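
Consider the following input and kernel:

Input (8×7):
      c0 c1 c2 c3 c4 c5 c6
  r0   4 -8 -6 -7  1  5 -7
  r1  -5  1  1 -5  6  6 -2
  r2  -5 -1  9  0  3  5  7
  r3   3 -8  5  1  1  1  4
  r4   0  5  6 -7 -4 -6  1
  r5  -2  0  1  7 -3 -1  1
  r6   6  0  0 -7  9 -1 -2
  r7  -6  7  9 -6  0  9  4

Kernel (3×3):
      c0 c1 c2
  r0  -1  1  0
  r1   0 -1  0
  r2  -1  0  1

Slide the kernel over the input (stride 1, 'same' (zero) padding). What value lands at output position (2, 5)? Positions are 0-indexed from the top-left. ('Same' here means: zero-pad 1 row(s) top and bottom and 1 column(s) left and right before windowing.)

-2

The receptive field on the zero-padded input at this output position is [6 6 -2 / 3 5 7 / 1 1 4]. Elementwise product with the kernel and sum: 6·-1 + 6·1 + 5·-1 + 1·-1 + 4·1.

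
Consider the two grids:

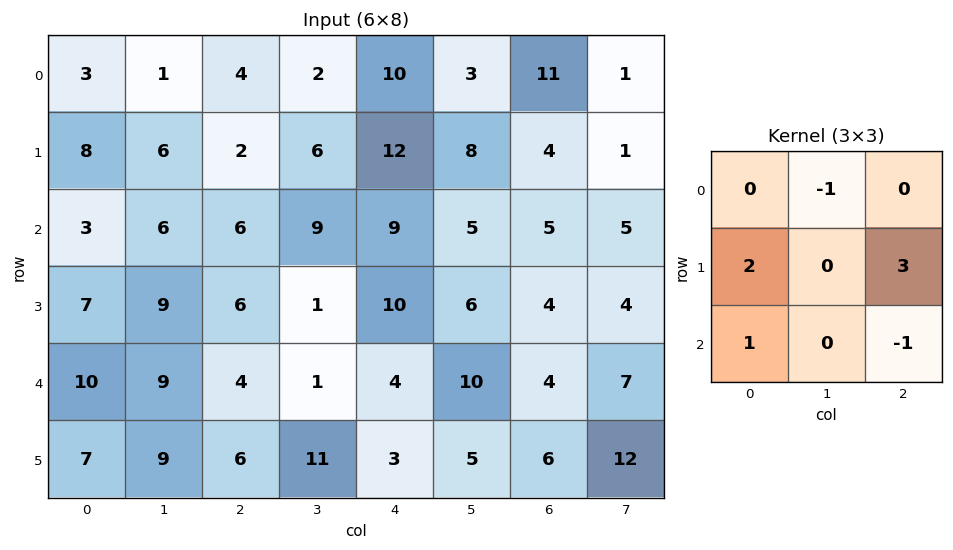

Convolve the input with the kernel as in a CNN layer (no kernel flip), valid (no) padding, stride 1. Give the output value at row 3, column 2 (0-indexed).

22

The receptive field on the input at this output position is [6 1 10 / 4 1 4 / 6 11 3]. Elementwise product with the kernel and sum: 1·-1 + 4·2 + 4·3 + 6·1 + 3·-1.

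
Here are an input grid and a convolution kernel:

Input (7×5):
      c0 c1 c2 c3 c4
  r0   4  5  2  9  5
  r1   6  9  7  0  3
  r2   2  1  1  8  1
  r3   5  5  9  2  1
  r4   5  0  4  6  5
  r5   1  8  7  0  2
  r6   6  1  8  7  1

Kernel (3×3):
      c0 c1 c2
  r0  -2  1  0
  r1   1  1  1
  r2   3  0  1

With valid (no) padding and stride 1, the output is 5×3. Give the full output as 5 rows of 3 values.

26 19 19
25 16 24
35 21 35
14 33 22
32 29 32

Output[0,0]: The receptive field on the input at this output position is [4 5 2 / 6 9 7 / 2 1 1]. Elementwise product with the kernel and sum: 4·-2 + 5·1 + 6·1 + 9·1 + 7·1 + 2·3 + 1·1.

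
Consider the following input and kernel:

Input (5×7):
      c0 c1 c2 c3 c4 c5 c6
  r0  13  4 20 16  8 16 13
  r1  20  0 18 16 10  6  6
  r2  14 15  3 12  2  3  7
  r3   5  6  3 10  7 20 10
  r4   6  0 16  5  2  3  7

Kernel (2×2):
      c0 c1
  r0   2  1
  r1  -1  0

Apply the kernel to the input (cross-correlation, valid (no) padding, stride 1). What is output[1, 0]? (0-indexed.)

The receptive field on the input at this output position is [20 0 / 14 15]. Elementwise product with the kernel and sum: 20·2 + 0·1 + 14·-1.

26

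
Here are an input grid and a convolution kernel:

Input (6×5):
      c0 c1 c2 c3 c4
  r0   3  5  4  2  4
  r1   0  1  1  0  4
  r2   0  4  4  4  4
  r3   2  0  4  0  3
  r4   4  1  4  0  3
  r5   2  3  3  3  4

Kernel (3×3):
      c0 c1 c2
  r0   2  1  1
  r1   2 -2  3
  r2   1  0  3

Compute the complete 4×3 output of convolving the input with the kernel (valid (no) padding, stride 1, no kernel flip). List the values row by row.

Output[0,0]: The receptive field on the input at this output position is [3 5 4 / 0 1 1 / 0 4 4]. Elementwise product with the kernel and sum: 3·2 + 5·1 + 4·1 + 0·2 + 1·-2 + 1·3 + 0·1 + 4·3.
Output[0,1]: The receptive field on the input at this output position is [5 4 2 / 1 1 0 / 4 4 4]. Elementwise product with the kernel and sum: 5·2 + 4·1 + 2·1 + 1·2 + 1·-2 + 0·3 + 4·1 + 4·3.

28 32 44
20 15 31
40 9 46
37 10 43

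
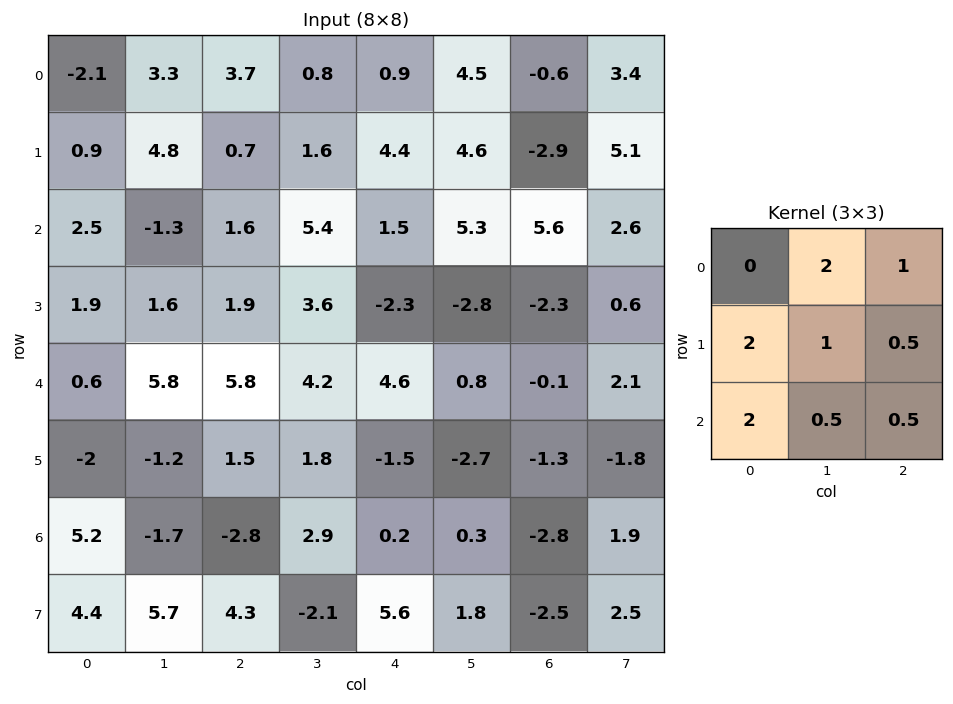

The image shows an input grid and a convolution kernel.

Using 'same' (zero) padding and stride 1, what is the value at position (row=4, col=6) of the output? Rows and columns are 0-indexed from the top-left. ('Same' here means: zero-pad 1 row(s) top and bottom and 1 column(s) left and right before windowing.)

-8.4

The receptive field on the zero-padded input at this output position is [-2.8 -2.3 0.6 / 0.8 -0.1 2.1 / -2.7 -1.3 -1.8]. Elementwise product with the kernel and sum: -2.3·2 + 0.6·1 + 0.8·2 + -0.1·1 + 2.1·0.5 + -2.7·2 + -1.3·0.5 + -1.8·0.5.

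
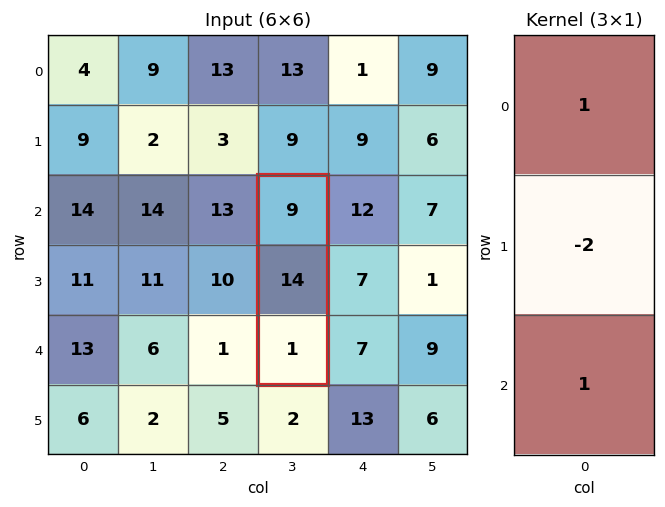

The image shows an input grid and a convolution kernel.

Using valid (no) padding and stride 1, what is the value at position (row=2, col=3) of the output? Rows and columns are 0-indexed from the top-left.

-18

The receptive field on the input at this output position is [9 / 14 / 1]. Elementwise product with the kernel and sum: 9·1 + 14·-2 + 1·1.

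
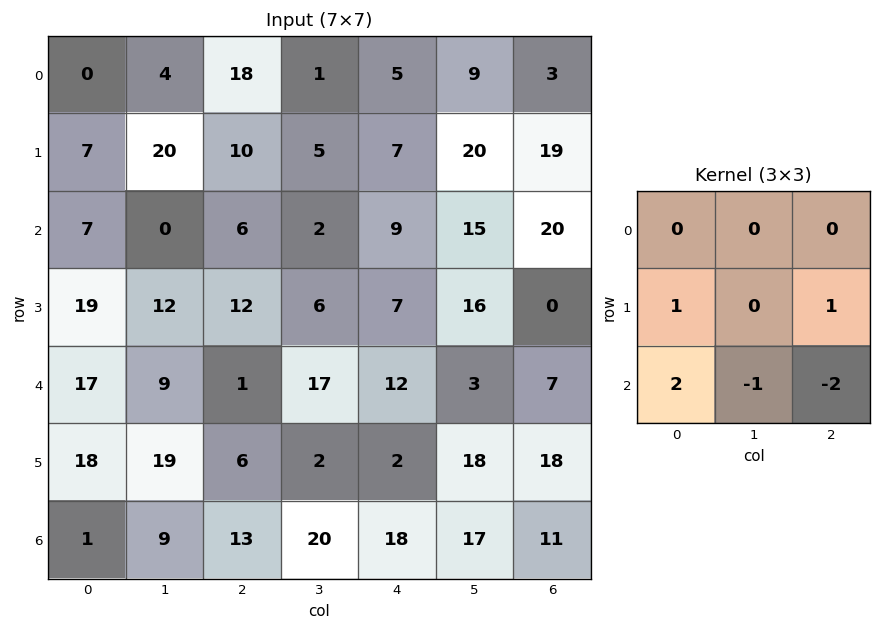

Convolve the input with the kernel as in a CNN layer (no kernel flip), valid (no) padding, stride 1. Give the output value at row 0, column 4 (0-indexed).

-11

The receptive field on the input at this output position is [5 9 3 / 7 20 19 / 9 15 20]. Elementwise product with the kernel and sum: 7·1 + 19·1 + 9·2 + 15·-1 + 20·-2.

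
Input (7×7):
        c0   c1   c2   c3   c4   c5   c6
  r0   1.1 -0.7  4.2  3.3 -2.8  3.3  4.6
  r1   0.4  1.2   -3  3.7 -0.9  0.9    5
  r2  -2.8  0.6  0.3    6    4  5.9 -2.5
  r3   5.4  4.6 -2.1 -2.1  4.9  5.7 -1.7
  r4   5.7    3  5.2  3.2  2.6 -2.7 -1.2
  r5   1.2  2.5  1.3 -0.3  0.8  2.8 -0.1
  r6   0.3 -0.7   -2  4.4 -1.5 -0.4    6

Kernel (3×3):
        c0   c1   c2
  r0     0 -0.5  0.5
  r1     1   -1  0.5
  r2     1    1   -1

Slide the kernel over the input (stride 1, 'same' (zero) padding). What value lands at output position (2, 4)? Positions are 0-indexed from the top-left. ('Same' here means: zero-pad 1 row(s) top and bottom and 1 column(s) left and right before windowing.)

The receptive field on the zero-padded input at this output position is [3.7 -0.9 0.9 / 6 4 5.9 / -2.1 4.9 5.7]. Elementwise product with the kernel and sum: -0.9·-0.5 + 0.9·0.5 + 6·1 + 4·-1 + 5.9·0.5 + -2.1·1 + 4.9·1 + 5.7·-1.

2.95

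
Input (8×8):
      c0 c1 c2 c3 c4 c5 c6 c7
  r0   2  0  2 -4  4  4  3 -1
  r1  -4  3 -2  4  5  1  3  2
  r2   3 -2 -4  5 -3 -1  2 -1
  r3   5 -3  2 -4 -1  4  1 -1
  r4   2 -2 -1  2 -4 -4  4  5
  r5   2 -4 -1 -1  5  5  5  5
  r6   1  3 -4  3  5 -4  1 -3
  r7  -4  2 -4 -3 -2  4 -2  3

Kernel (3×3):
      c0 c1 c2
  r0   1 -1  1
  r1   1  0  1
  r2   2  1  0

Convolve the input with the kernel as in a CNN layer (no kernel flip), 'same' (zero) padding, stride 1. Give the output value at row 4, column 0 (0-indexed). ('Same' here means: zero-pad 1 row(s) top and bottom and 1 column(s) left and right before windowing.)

The receptive field on the zero-padded input at this output position is [0 5 -3 / 0 2 -2 / 0 2 -4]. Elementwise product with the kernel and sum: 0·1 + 5·-1 + -3·1 + 0·1 + -2·1 + 0·2 + 2·1.

-8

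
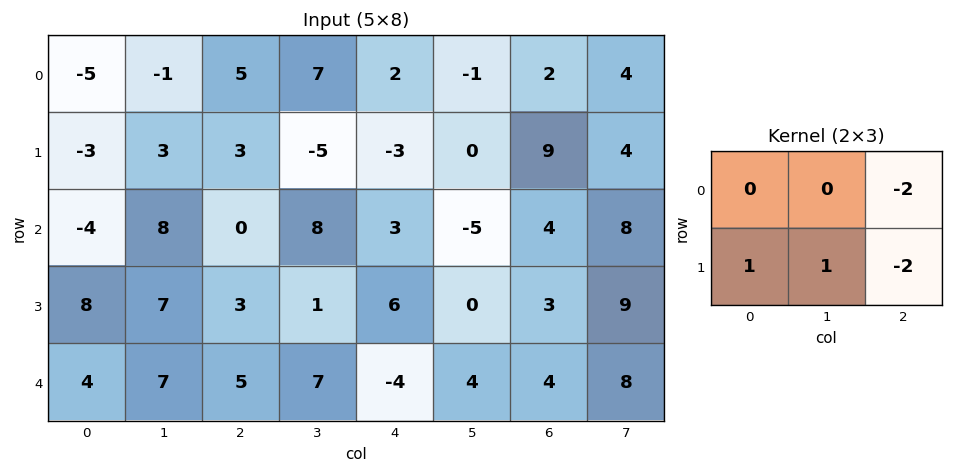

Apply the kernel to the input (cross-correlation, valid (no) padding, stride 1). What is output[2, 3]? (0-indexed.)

The receptive field on the input at this output position is [8 3 -5 / 1 6 0]. Elementwise product with the kernel and sum: -5·-2 + 1·1 + 6·1 + 0·-2.

17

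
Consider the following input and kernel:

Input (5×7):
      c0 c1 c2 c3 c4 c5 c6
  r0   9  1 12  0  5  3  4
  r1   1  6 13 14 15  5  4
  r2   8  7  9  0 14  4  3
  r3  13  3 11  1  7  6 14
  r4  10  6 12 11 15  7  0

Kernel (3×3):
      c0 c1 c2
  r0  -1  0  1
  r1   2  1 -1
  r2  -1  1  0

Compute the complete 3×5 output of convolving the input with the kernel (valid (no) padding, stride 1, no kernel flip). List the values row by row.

-3 12 9 55 20
16 39 -4 7 17
15 15 20 11 -13

Output[0,0]: The receptive field on the input at this output position is [9 1 12 / 1 6 13 / 8 7 9]. Elementwise product with the kernel and sum: 9·-1 + 12·1 + 1·2 + 6·1 + 13·-1 + 8·-1 + 7·1.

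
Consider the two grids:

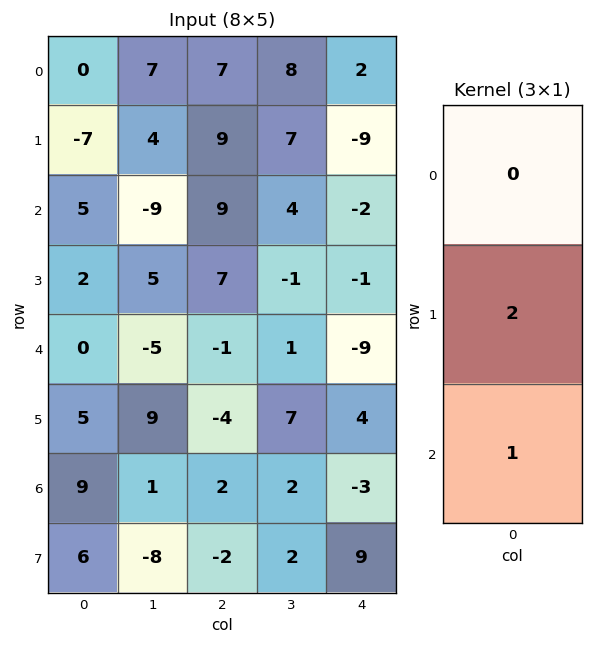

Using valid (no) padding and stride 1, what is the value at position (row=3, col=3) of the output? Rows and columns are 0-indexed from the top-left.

The receptive field on the input at this output position is [-1 / 1 / 7]. Elementwise product with the kernel and sum: 1·2 + 7·1.

9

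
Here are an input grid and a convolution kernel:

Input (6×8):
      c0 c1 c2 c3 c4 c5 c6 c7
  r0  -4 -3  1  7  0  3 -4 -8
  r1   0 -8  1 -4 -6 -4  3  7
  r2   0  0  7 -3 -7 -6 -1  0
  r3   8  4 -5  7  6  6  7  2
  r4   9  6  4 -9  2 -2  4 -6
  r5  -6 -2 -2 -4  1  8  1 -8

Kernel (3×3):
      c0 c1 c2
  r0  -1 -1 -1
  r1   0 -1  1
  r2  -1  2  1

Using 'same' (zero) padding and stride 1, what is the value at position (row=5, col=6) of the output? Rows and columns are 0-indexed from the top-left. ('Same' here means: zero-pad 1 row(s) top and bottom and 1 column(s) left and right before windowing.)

The receptive field on the zero-padded input at this output position is [-2 4 -6 / 8 1 -8 / 0 0 0]. Elementwise product with the kernel and sum: -2·-1 + 4·-1 + -6·-1 + 1·-1 + -8·1 + 0·-1 + 0·2 + 0·1.

-5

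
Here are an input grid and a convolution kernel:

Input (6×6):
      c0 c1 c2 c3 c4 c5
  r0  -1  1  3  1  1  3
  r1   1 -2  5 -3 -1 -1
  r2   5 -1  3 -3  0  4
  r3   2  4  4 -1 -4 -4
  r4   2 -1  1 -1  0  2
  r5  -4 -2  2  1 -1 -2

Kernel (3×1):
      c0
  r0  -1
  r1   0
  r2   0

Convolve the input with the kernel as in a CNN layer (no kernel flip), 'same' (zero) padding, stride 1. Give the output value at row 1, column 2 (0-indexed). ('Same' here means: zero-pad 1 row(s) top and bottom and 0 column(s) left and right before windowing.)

The receptive field on the zero-padded input at this output position is [3 / 5 / 3]. Elementwise product with the kernel and sum: 3·-1.

-3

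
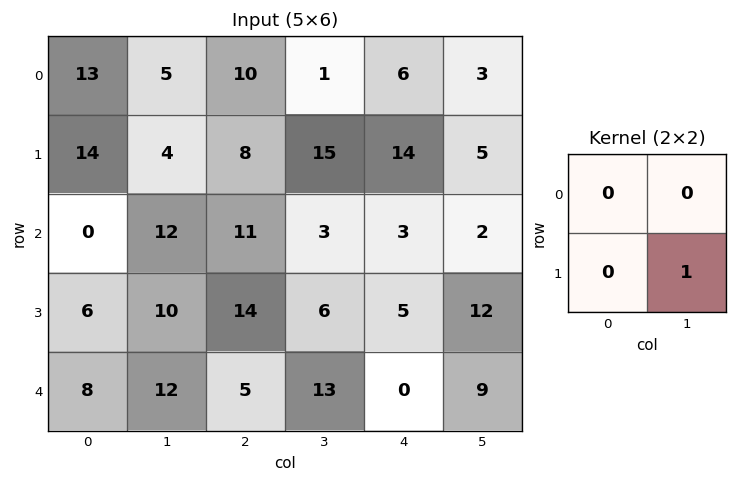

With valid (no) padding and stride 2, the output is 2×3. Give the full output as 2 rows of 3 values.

Output[0,0]: The receptive field on the input at this output position is [13 5 / 14 4]. Elementwise product with the kernel and sum: 4·1.

4 15 5
10 6 12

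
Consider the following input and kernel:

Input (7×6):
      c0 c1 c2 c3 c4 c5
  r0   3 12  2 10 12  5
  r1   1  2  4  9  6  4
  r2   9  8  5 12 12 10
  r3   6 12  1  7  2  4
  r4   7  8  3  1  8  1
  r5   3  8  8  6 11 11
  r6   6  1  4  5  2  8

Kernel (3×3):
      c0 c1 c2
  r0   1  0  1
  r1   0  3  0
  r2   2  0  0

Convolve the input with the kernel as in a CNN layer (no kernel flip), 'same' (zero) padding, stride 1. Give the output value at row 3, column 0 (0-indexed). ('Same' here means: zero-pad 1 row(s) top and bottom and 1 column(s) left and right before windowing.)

26

The receptive field on the zero-padded input at this output position is [0 9 8 / 0 6 12 / 0 7 8]. Elementwise product with the kernel and sum: 0·1 + 8·1 + 6·3 + 0·2.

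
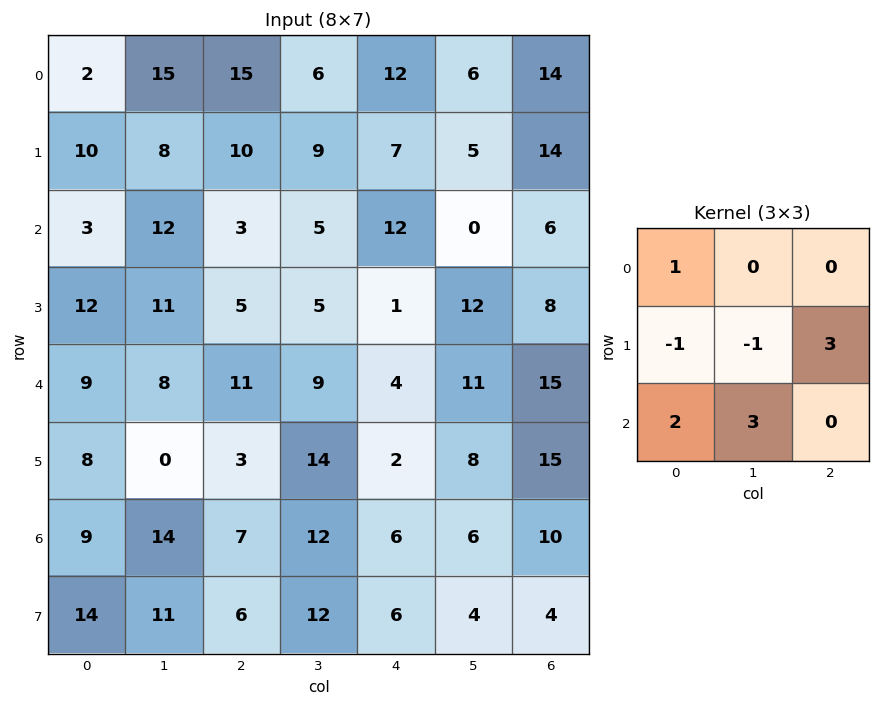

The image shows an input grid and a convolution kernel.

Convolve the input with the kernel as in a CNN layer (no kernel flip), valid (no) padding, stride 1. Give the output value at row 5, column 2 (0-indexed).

The receptive field on the input at this output position is [3 14 2 / 7 12 6 / 6 12 6]. Elementwise product with the kernel and sum: 3·1 + 7·-1 + 12·-1 + 6·3 + 6·2 + 12·3.

50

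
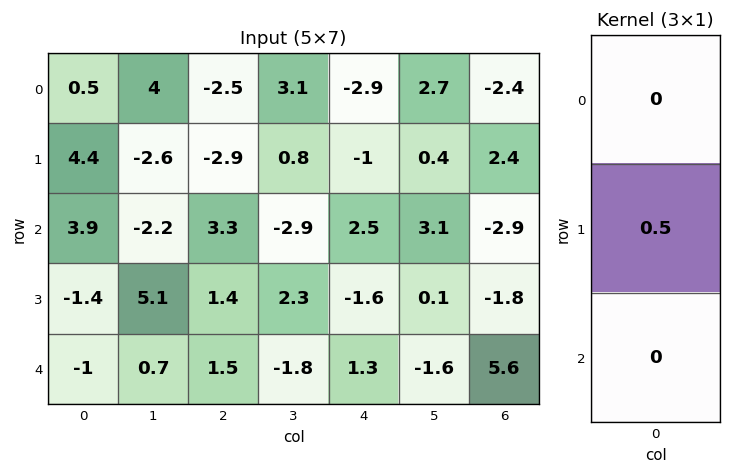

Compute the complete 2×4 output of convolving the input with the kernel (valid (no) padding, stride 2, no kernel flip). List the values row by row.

Output[0,0]: The receptive field on the input at this output position is [0.5 / 4.4 / 3.9]. Elementwise product with the kernel and sum: 4.4·0.5.

2.2 -1.45 -0.5 1.2
-0.7 0.7 -0.8 -0.9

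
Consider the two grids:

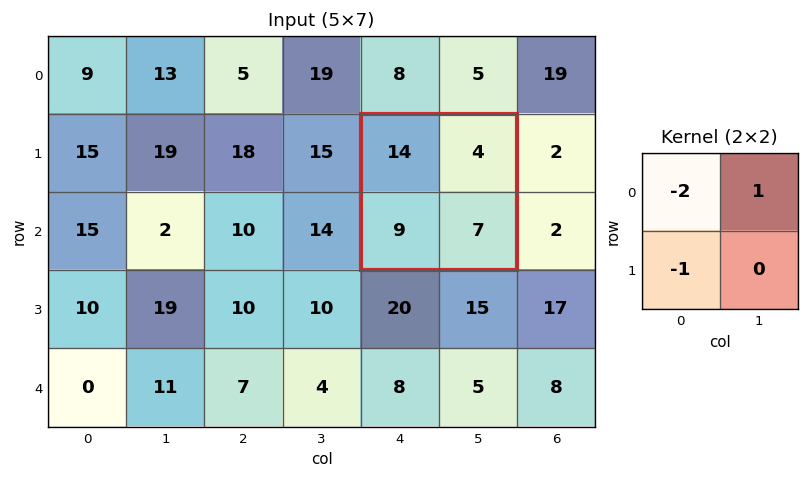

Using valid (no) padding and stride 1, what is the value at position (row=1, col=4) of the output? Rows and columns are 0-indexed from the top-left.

-33

The receptive field on the input at this output position is [14 4 / 9 7]. Elementwise product with the kernel and sum: 14·-2 + 4·1 + 9·-1.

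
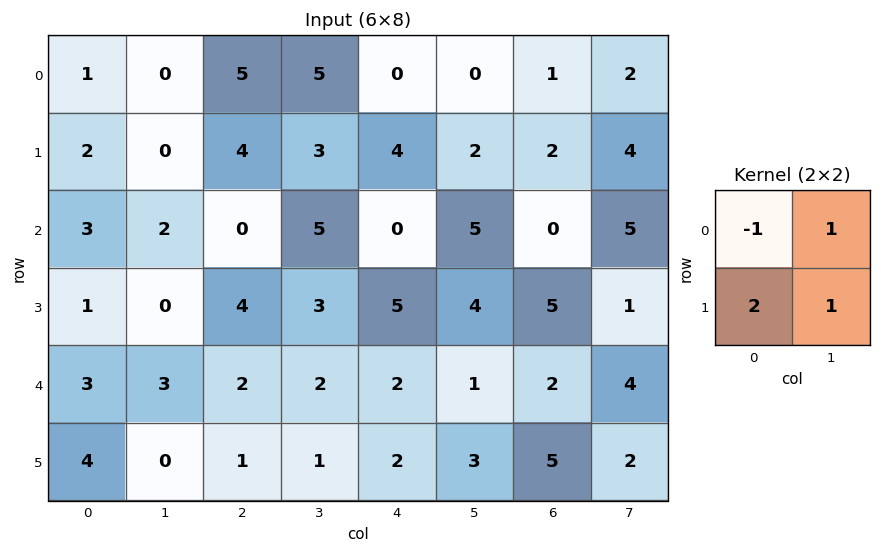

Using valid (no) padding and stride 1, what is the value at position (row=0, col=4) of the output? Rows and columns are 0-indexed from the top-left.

10

The receptive field on the input at this output position is [0 0 / 4 2]. Elementwise product with the kernel and sum: 0·-1 + 0·1 + 4·2 + 2·1.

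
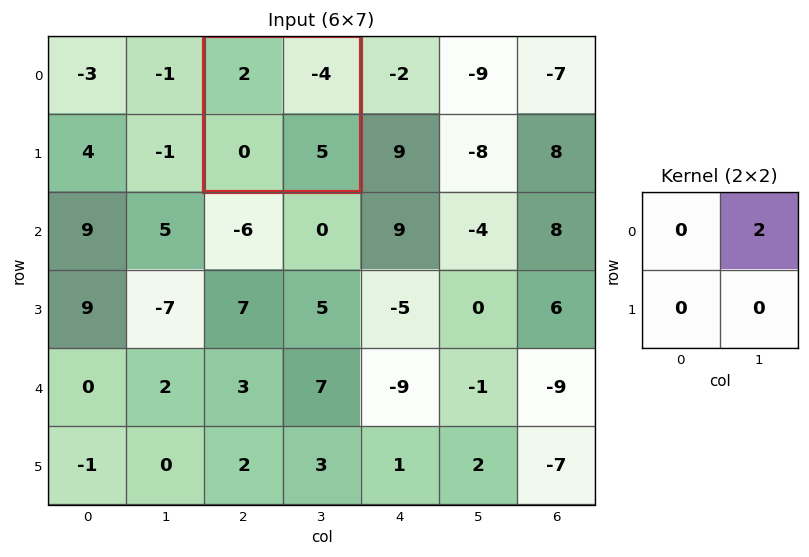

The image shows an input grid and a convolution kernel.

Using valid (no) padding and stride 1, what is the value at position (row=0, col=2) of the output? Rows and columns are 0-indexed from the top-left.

-8

The receptive field on the input at this output position is [2 -4 / 0 5]. Elementwise product with the kernel and sum: -4·2.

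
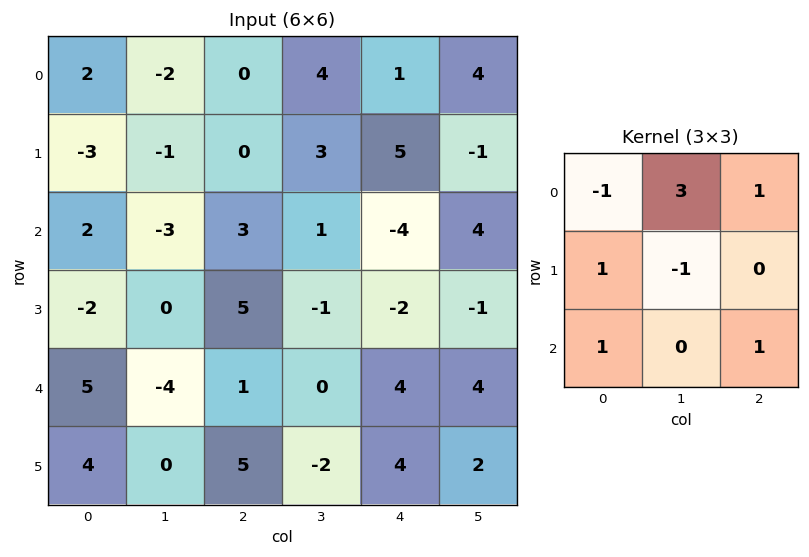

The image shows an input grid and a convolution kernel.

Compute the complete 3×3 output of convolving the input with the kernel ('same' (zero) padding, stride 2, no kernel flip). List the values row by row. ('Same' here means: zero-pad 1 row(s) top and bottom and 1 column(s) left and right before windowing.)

Output[0,0]: The receptive field on the zero-padded input at this output position is [0 0 0 / 0 2 -2 / 0 -3 -1]. Elementwise product with the kernel and sum: 0·-1 + 0·3 + 0·1 + 0·1 + 2·-1 + 0·1 + -1·1.

-3 0 5
-12 -3 14
-11 7 -10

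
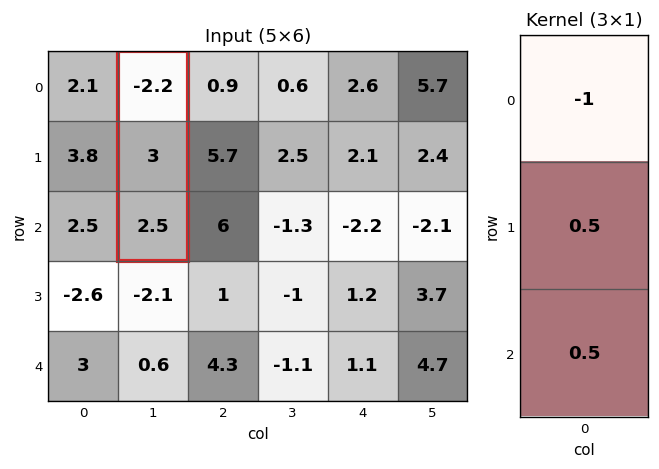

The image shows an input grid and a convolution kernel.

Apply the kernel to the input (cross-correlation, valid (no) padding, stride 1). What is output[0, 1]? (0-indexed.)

The receptive field on the input at this output position is [-2.2 / 3 / 2.5]. Elementwise product with the kernel and sum: -2.2·-1 + 3·0.5 + 2.5·0.5.

4.95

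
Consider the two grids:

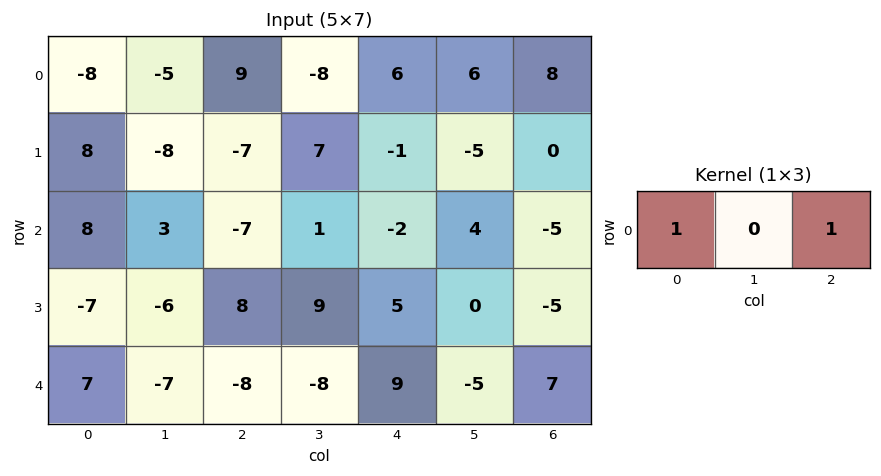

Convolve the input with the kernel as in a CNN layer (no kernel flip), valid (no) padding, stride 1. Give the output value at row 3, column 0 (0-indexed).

1

The receptive field on the input at this output position is [-7 -6 8]. Elementwise product with the kernel and sum: -7·1 + 8·1.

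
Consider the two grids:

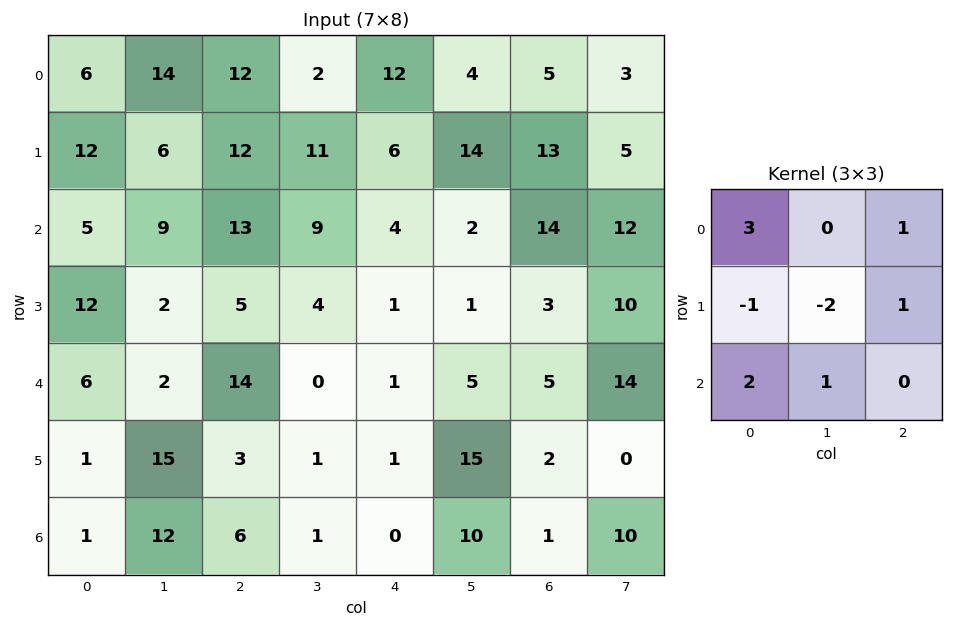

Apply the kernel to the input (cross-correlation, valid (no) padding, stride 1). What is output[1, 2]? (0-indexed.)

The receptive field on the input at this output position is [12 11 6 / 13 9 4 / 5 4 1]. Elementwise product with the kernel and sum: 12·3 + 6·1 + 13·-1 + 9·-2 + 4·1 + 5·2 + 4·1.

29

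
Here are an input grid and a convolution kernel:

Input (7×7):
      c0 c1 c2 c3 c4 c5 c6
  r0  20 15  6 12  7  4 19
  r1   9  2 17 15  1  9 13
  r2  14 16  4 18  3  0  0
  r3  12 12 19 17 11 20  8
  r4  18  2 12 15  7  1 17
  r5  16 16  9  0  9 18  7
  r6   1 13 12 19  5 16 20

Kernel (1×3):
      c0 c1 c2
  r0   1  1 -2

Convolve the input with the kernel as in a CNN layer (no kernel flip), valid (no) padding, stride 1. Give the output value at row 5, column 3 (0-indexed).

The receptive field on the input at this output position is [0 9 18]. Elementwise product with the kernel and sum: 0·1 + 9·1 + 18·-2.

-27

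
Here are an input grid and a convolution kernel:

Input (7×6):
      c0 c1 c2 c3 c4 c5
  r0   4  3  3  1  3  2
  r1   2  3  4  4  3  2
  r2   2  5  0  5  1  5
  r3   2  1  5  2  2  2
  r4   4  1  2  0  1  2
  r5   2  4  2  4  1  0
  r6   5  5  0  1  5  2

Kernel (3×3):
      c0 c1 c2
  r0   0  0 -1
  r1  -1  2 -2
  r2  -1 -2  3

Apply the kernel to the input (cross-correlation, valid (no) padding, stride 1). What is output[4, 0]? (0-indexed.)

-15

The receptive field on the input at this output position is [4 1 2 / 2 4 2 / 5 5 0]. Elementwise product with the kernel and sum: 2·-1 + 2·-1 + 4·2 + 2·-2 + 5·-1 + 5·-2 + 0·3.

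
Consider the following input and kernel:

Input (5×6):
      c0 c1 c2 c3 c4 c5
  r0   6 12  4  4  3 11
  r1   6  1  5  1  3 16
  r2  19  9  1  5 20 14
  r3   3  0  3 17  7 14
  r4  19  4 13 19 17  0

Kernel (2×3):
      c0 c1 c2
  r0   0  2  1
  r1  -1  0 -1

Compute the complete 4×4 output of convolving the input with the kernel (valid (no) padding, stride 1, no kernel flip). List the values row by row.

Output[0,0]: The receptive field on the input at this output position is [6 12 4 / 6 1 5]. Elementwise product with the kernel and sum: 12·2 + 4·1 + 6·-1 + 5·-1.

17 10 3 0
-13 -3 -16 3
13 -10 20 23
-29 0 11 9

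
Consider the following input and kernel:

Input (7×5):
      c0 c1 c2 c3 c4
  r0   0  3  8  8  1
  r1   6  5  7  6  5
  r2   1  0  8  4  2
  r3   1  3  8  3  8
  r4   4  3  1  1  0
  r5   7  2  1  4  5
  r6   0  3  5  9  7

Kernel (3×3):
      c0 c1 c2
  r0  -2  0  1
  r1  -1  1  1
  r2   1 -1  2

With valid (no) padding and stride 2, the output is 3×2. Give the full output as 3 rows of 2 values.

31 -3
19 -11
-4 16

Output[0,0]: The receptive field on the input at this output position is [0 3 8 / 6 5 7 / 1 0 8]. Elementwise product with the kernel and sum: 0·-2 + 8·1 + 6·-1 + 5·1 + 7·1 + 1·1 + 0·-1 + 8·2.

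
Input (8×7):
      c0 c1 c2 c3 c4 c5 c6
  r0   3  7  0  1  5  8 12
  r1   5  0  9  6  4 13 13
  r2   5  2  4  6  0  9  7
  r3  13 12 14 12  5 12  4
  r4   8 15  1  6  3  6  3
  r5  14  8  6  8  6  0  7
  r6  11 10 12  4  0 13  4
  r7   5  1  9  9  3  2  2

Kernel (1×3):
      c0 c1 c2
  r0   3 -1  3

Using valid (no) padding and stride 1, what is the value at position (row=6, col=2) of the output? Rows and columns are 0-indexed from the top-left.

The receptive field on the input at this output position is [12 4 0]. Elementwise product with the kernel and sum: 12·3 + 4·-1 + 0·3.

32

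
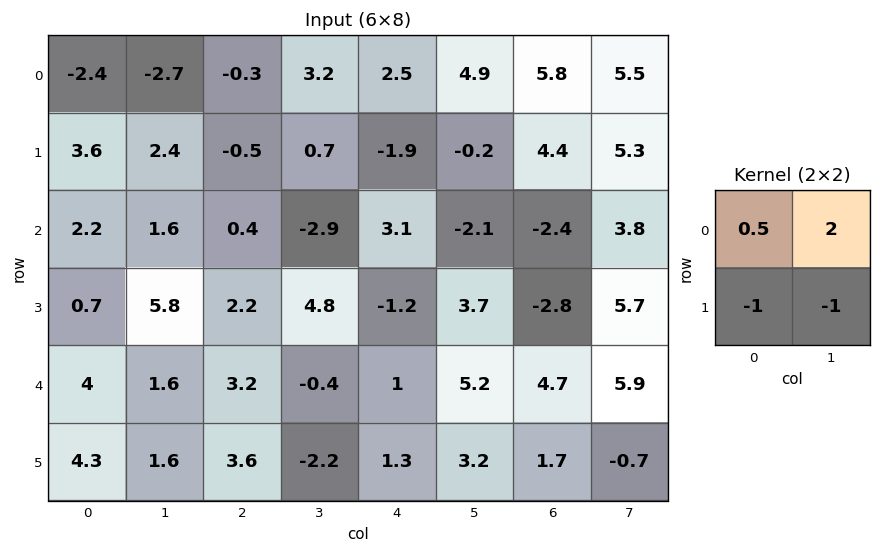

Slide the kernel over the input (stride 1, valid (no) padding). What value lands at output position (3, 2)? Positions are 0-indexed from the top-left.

The receptive field on the input at this output position is [2.2 4.8 / 3.2 -0.4]. Elementwise product with the kernel and sum: 2.2·0.5 + 4.8·2 + 3.2·-1 + -0.4·-1.

7.9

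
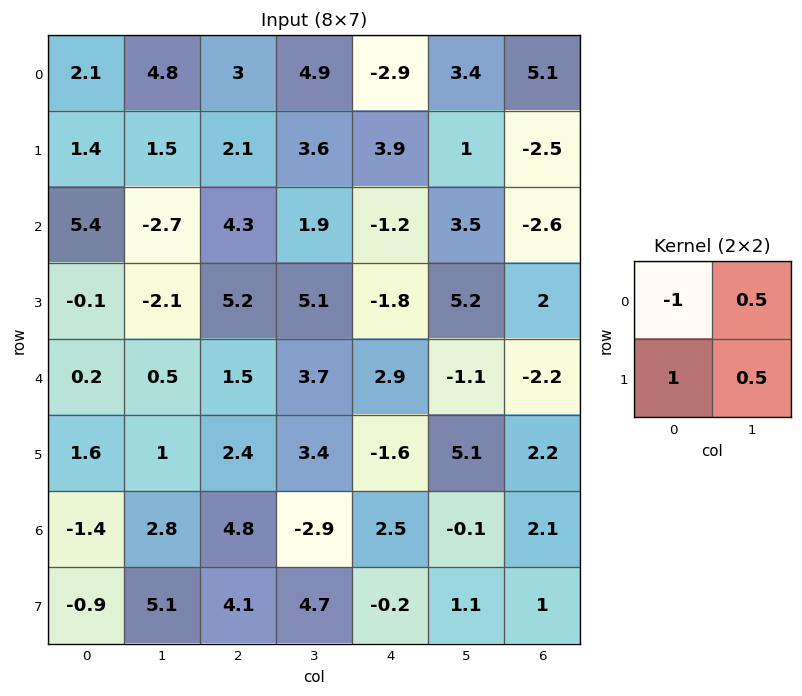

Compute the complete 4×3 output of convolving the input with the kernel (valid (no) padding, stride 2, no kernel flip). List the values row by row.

Output[0,0]: The receptive field on the input at this output position is [2.1 4.8 / 1.4 1.5]. Elementwise product with the kernel and sum: 2.1·-1 + 4.8·0.5 + 1.4·1 + 1.5·0.5.

2.45 3.35 9
-7.9 4.4 3.75
2.15 4.45 -2.5
4.45 0.2 -2.2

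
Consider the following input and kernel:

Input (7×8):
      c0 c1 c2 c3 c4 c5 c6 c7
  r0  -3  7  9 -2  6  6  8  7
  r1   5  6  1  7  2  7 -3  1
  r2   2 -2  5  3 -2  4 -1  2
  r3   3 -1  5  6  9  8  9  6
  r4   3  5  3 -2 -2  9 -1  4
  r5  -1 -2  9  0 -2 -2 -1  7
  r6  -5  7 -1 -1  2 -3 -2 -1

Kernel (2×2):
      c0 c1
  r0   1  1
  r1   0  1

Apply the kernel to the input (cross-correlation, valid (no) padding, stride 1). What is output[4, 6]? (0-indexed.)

The receptive field on the input at this output position is [-1 4 / -1 7]. Elementwise product with the kernel and sum: -1·1 + 4·1 + 7·1.

10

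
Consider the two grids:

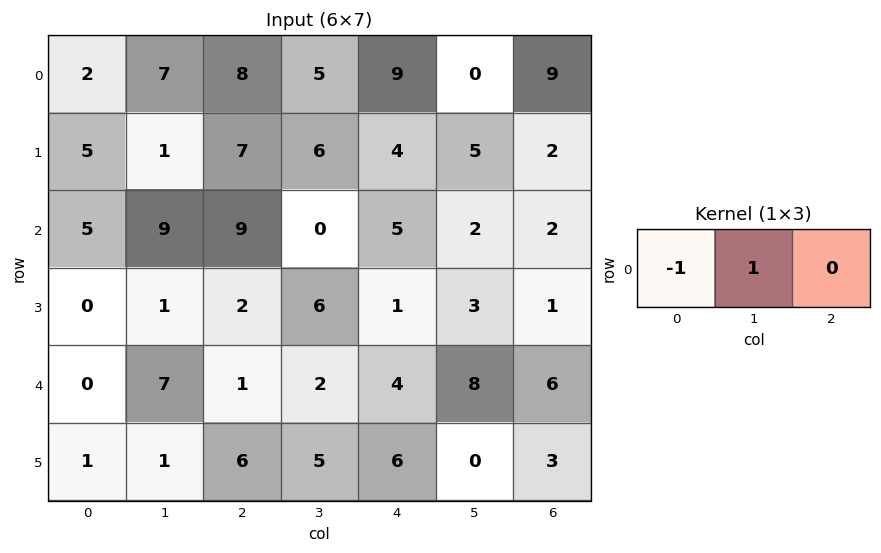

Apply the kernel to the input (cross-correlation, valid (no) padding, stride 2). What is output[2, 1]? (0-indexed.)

1

The receptive field on the input at this output position is [1 2 4]. Elementwise product with the kernel and sum: 1·-1 + 2·1.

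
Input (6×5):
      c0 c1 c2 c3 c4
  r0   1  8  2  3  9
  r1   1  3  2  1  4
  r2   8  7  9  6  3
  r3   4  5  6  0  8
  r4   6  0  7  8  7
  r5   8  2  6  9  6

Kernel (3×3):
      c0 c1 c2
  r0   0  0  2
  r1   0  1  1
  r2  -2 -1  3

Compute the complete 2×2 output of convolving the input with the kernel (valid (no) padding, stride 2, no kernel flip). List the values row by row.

Output[0,0]: The receptive field on the input at this output position is [1 8 2 / 1 3 2 / 8 7 9]. Elementwise product with the kernel and sum: 2·2 + 3·1 + 2·1 + 8·-2 + 7·-1 + 9·3.

13 8
38 13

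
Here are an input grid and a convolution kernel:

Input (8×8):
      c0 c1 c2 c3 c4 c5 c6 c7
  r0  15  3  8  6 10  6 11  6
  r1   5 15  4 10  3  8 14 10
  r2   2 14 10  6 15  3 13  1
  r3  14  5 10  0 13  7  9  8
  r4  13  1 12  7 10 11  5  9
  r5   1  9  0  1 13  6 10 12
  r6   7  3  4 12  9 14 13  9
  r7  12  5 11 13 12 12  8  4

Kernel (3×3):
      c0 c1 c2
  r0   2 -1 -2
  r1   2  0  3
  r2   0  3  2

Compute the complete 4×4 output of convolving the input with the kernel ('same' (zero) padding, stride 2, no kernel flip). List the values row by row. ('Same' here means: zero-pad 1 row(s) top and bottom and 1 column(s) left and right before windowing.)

Output[0,0]: The receptive field on the zero-padded input at this output position is [0 0 0 / 0 15 3 / 0 5 15]. Elementwise product with the kernel and sum: 0·2 + 0·-1 + 0·-2 + 0·2 + 3·3 + 5·3 + 15·2.

54 56 55 92
59 82 75 34
0 25 71 92
36 117 103 65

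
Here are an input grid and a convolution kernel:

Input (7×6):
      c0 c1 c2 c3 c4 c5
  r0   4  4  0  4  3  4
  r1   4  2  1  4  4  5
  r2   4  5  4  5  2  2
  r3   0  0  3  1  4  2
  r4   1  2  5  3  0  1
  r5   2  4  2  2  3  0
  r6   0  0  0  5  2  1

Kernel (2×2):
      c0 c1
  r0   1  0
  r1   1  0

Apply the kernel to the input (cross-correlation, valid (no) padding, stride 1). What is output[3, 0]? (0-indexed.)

1

The receptive field on the input at this output position is [0 0 / 1 2]. Elementwise product with the kernel and sum: 0·1 + 1·1.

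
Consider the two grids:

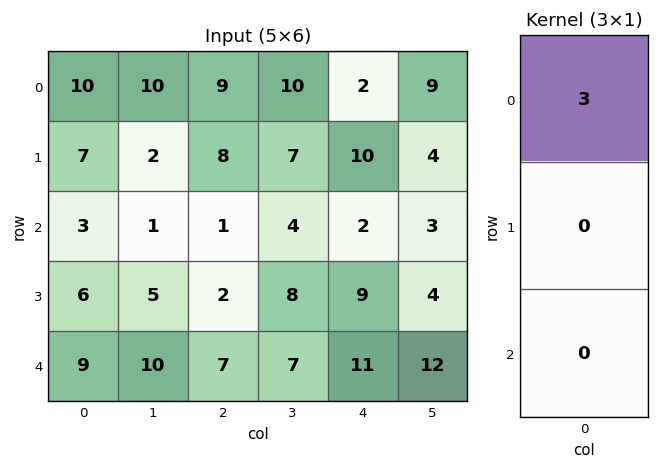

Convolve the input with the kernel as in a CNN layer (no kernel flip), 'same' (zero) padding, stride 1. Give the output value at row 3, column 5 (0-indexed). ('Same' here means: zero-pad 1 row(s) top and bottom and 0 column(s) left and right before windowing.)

The receptive field on the zero-padded input at this output position is [3 / 4 / 12]. Elementwise product with the kernel and sum: 3·3.

9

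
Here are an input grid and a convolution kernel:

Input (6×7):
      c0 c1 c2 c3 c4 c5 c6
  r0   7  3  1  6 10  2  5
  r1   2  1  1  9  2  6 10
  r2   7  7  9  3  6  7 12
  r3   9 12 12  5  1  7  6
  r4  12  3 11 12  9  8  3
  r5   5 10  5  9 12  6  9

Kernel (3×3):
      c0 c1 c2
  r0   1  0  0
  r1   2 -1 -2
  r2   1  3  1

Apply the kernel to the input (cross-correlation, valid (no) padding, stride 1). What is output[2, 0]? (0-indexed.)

The receptive field on the input at this output position is [7 7 9 / 9 12 12 / 12 3 11]. Elementwise product with the kernel and sum: 7·1 + 9·2 + 12·-1 + 12·-2 + 12·1 + 3·3 + 11·1.

21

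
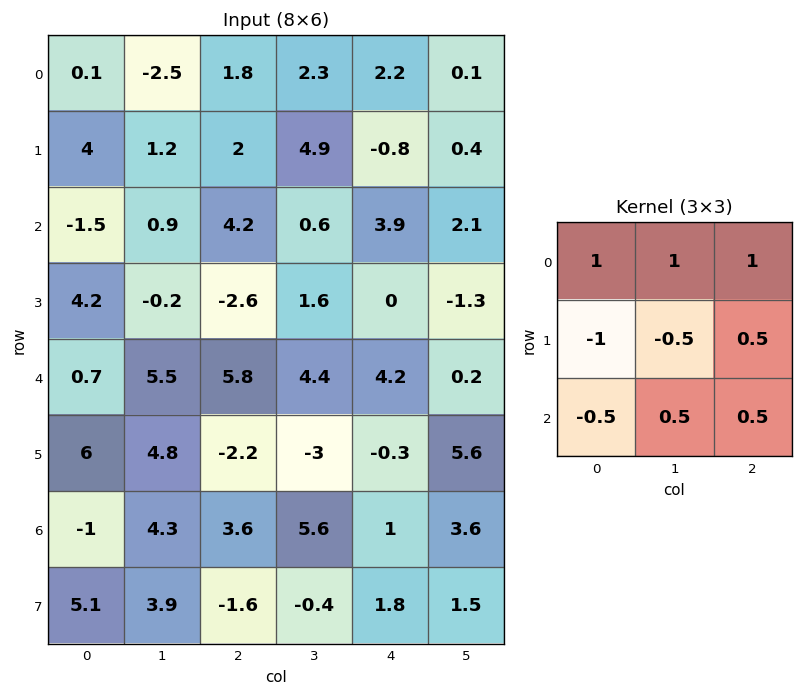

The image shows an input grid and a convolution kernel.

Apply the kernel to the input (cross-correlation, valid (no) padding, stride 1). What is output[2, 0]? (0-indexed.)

3.5

The receptive field on the input at this output position is [-1.5 0.9 4.2 / 4.2 -0.2 -2.6 / 0.7 5.5 5.8]. Elementwise product with the kernel and sum: -1.5·1 + 0.9·1 + 4.2·1 + 4.2·-1 + -0.2·-0.5 + -2.6·0.5 + 0.7·-0.5 + 5.5·0.5 + 5.8·0.5.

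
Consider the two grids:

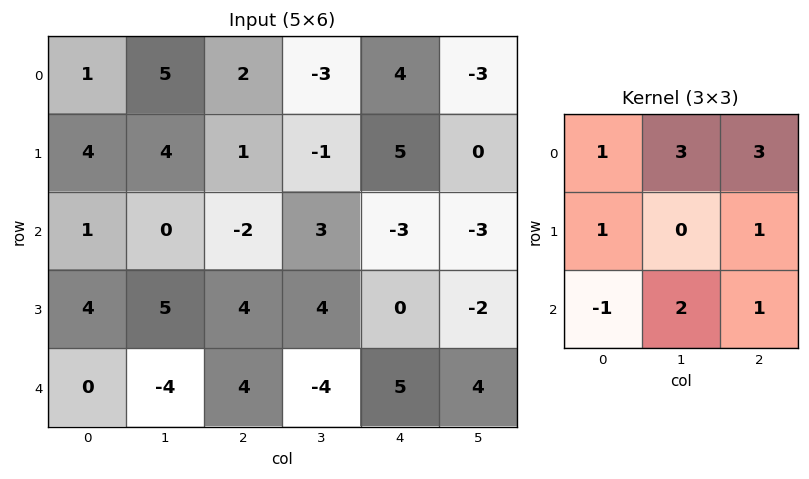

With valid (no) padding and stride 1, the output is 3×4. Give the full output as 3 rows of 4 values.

Output[0,0]: The receptive field on the input at this output position is [1 5 2 / 4 4 1 / 1 0 -2]. Elementwise product with the kernel and sum: 1·1 + 5·3 + 2·3 + 4·1 + 1·1 + 1·-1 + 0·2 + -2·1.
Output[0,1]: The receptive field on the input at this output position is [5 2 -3 / 4 1 -1 / 0 -2 3]. Elementwise product with the kernel and sum: 5·1 + 2·3 + -3·3 + 4·1 + -1·1 + 0·-1 + -2·2 + 3·1.

24 4 16 -13
28 14 12 8
-1 20 -5 5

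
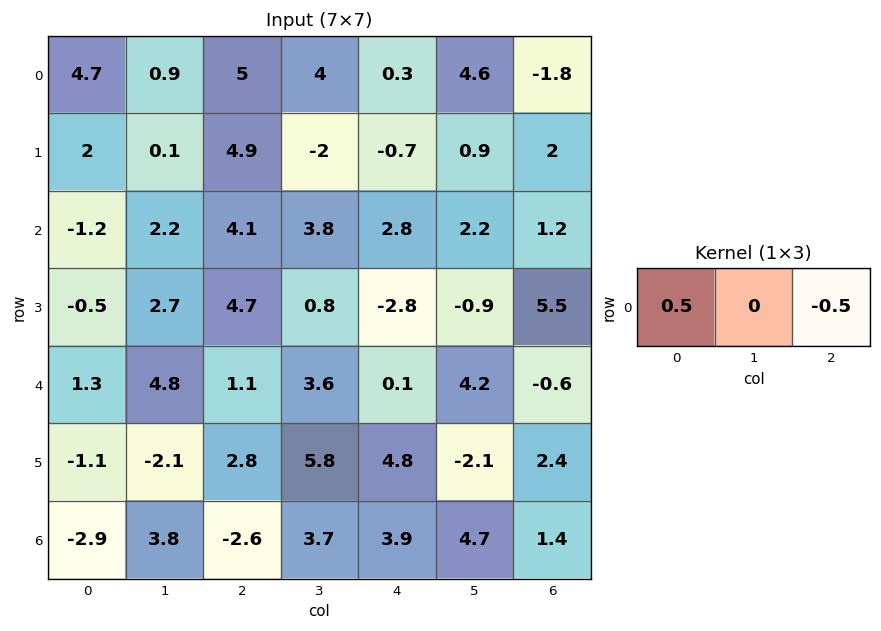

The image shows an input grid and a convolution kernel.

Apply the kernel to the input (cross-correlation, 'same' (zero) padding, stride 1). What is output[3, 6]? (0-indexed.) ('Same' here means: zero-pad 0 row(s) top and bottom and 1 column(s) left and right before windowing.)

The receptive field on the zero-padded input at this output position is [-0.9 5.5 0]. Elementwise product with the kernel and sum: -0.9·0.5 + 0·-0.5.

-0.45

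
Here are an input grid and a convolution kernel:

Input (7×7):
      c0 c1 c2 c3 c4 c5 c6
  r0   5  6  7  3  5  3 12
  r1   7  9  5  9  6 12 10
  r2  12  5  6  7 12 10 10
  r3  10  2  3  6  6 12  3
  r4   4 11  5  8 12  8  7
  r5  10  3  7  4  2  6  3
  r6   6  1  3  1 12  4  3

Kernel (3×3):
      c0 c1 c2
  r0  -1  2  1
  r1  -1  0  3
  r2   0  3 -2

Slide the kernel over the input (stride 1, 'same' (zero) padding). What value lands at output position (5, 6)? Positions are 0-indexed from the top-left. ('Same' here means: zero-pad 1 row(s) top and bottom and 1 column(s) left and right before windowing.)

9

The receptive field on the zero-padded input at this output position is [8 7 0 / 6 3 0 / 4 3 0]. Elementwise product with the kernel and sum: 8·-1 + 7·2 + 0·1 + 6·-1 + 0·3 + 3·3 + 0·-2.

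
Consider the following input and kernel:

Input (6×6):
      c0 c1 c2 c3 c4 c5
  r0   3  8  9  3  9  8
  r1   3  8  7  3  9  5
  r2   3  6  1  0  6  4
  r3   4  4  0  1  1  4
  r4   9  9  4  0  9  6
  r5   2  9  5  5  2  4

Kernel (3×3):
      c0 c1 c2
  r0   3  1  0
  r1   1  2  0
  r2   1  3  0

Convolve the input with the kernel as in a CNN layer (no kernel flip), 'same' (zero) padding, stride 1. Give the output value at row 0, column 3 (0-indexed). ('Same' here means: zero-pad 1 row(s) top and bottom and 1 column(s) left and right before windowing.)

31

The receptive field on the zero-padded input at this output position is [0 0 0 / 9 3 9 / 7 3 9]. Elementwise product with the kernel and sum: 0·3 + 0·1 + 9·1 + 3·2 + 7·1 + 3·3.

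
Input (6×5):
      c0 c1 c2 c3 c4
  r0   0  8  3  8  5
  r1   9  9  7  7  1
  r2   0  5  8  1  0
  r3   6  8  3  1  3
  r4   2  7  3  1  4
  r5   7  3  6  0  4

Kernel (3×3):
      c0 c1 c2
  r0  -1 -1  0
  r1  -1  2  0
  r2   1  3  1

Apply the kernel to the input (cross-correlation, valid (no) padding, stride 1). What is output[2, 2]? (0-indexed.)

0

The receptive field on the input at this output position is [8 1 0 / 3 1 3 / 3 1 4]. Elementwise product with the kernel and sum: 8·-1 + 1·-1 + 3·-1 + 1·2 + 3·1 + 1·3 + 4·1.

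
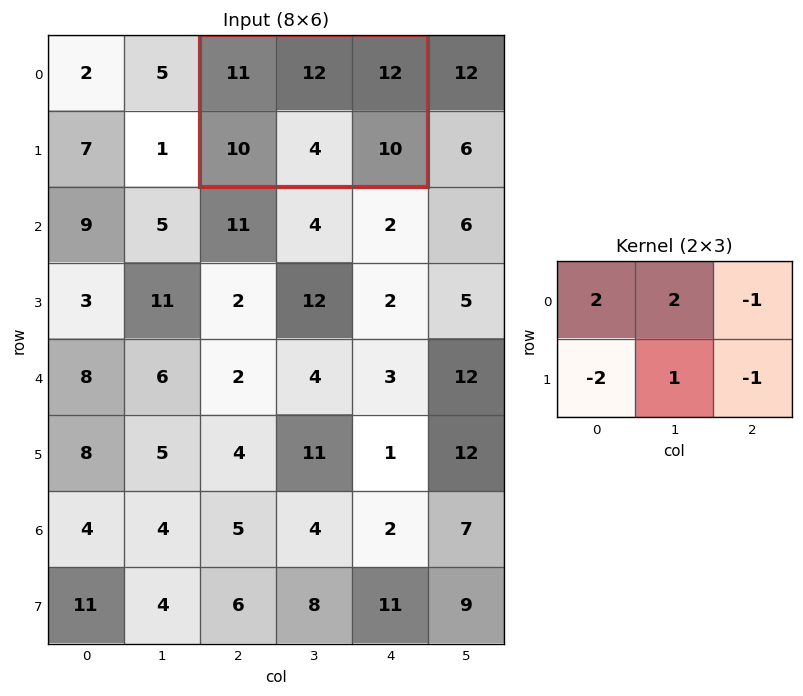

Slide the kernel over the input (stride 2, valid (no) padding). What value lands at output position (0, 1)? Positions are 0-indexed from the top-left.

8

The receptive field on the input at this output position is [11 12 12 / 10 4 10]. Elementwise product with the kernel and sum: 11·2 + 12·2 + 12·-1 + 10·-2 + 4·1 + 10·-1.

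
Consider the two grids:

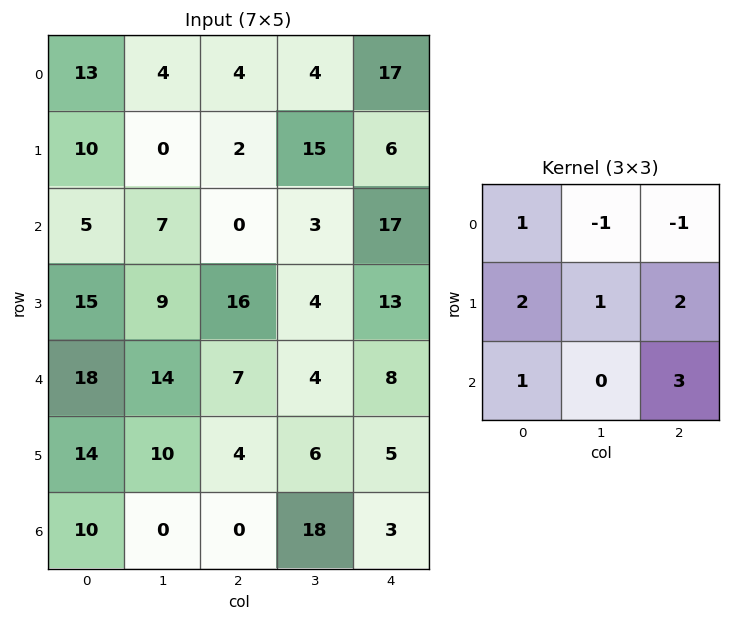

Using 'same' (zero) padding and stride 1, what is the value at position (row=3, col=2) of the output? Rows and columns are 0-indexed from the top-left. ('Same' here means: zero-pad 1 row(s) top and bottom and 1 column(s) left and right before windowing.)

72

The receptive field on the zero-padded input at this output position is [7 0 3 / 9 16 4 / 14 7 4]. Elementwise product with the kernel and sum: 7·1 + 0·-1 + 3·-1 + 9·2 + 16·1 + 4·2 + 14·1 + 4·3.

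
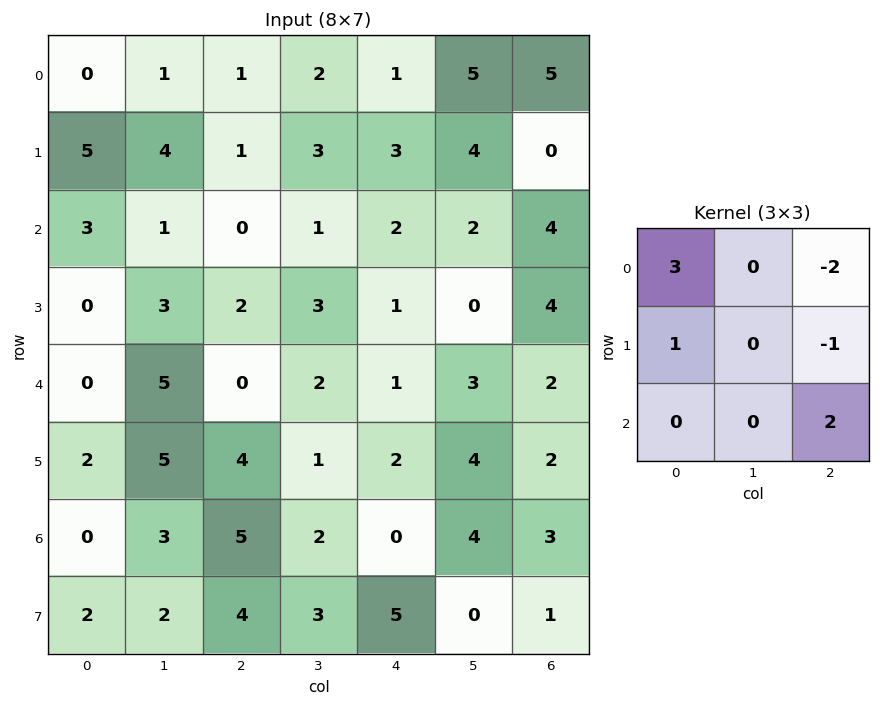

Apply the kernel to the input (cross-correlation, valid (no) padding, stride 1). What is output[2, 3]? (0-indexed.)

8

The receptive field on the input at this output position is [1 2 2 / 3 1 0 / 2 1 3]. Elementwise product with the kernel and sum: 1·3 + 2·-2 + 3·1 + 0·-1 + 3·2.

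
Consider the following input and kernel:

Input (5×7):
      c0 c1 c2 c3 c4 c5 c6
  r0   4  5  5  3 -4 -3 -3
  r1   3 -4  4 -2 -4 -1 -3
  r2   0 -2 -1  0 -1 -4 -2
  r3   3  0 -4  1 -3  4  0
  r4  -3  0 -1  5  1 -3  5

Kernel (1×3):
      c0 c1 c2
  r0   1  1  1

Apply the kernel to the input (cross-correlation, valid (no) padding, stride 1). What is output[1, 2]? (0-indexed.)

The receptive field on the input at this output position is [4 -2 -4]. Elementwise product with the kernel and sum: 4·1 + -2·1 + -4·1.

-2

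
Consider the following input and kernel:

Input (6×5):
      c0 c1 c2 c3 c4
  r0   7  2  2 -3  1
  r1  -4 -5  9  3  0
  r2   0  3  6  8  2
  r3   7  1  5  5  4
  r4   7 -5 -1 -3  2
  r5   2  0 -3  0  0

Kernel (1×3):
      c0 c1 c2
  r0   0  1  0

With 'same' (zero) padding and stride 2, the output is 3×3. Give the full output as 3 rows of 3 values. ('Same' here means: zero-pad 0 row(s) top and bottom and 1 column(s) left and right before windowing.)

7 2 1
0 6 2
7 -1 2

Output[0,0]: The receptive field on the zero-padded input at this output position is [0 7 2]. Elementwise product with the kernel and sum: 7·1.
Output[0,1]: The receptive field on the zero-padded input at this output position is [2 2 -3]. Elementwise product with the kernel and sum: 2·1.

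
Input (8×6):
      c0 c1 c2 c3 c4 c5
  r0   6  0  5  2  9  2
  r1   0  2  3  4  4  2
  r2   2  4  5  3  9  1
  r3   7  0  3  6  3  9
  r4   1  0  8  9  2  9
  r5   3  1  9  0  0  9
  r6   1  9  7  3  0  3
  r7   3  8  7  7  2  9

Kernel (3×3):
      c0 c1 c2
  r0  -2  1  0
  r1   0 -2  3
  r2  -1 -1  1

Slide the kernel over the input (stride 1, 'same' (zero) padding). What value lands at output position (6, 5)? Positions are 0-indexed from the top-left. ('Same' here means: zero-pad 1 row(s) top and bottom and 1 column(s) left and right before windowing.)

The receptive field on the zero-padded input at this output position is [0 9 0 / 0 3 0 / 2 9 0]. Elementwise product with the kernel and sum: 0·-2 + 9·1 + 3·-2 + 0·3 + 2·-1 + 9·-1 + 0·1.

-8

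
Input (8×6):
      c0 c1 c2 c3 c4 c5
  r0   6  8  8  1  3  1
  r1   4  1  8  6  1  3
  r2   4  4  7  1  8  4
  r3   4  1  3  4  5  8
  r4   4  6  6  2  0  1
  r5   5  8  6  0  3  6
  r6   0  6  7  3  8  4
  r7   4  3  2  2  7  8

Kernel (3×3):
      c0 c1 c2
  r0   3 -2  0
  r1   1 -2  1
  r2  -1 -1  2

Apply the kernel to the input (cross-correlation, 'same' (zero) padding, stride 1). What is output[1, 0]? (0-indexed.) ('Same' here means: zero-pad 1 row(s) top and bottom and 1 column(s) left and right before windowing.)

The receptive field on the zero-padded input at this output position is [0 6 8 / 0 4 1 / 0 4 4]. Elementwise product with the kernel and sum: 0·3 + 6·-2 + 0·1 + 4·-2 + 1·1 + 0·-1 + 4·-1 + 4·2.

-15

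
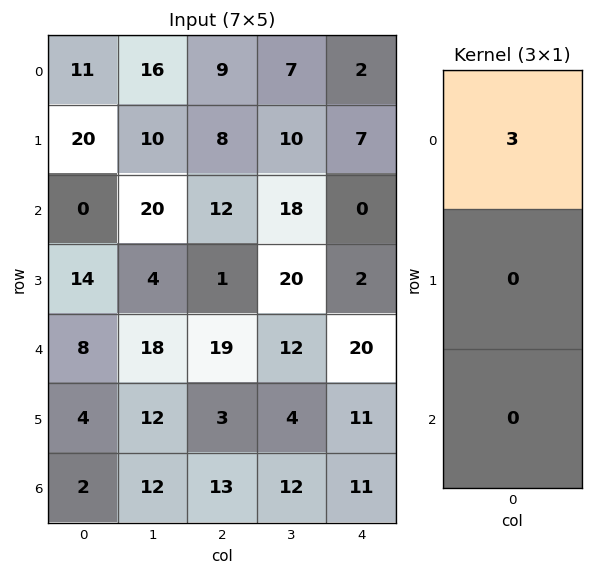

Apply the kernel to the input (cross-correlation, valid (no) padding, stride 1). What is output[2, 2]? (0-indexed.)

36

The receptive field on the input at this output position is [12 / 1 / 19]. Elementwise product with the kernel and sum: 12·3.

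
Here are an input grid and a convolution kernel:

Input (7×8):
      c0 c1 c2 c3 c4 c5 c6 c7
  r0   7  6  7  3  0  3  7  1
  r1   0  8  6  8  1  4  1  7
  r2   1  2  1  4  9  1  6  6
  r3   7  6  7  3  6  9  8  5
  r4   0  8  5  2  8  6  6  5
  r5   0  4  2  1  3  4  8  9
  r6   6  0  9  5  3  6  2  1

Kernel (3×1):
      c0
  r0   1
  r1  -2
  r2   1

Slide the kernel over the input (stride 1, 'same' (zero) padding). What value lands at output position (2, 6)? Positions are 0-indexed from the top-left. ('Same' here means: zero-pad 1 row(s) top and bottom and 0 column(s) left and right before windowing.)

The receptive field on the zero-padded input at this output position is [1 / 6 / 8]. Elementwise product with the kernel and sum: 1·1 + 6·-2 + 8·1.

-3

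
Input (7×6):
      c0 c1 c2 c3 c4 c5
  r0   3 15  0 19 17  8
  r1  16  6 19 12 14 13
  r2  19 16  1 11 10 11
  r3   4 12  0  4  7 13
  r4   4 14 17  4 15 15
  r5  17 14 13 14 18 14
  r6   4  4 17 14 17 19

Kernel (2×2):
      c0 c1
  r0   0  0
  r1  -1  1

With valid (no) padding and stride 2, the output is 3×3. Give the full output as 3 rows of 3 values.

Output[0,0]: The receptive field on the input at this output position is [3 15 / 16 6]. Elementwise product with the kernel and sum: 16·-1 + 6·1.

-10 -7 -1
8 4 6
-3 1 -4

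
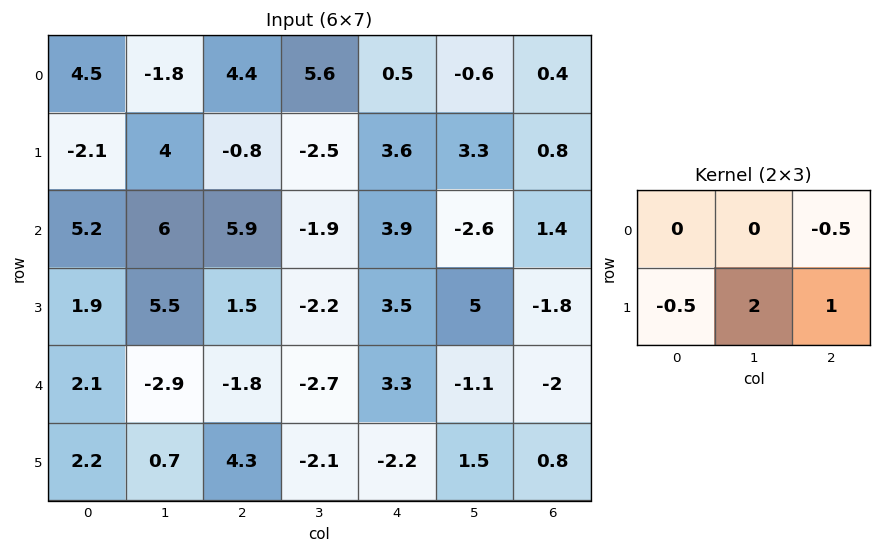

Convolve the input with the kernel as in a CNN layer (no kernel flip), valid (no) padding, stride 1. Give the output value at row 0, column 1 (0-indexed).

The receptive field on the input at this output position is [-1.8 4.4 5.6 / 4 -0.8 -2.5]. Elementwise product with the kernel and sum: 5.6·-0.5 + 4·-0.5 + -0.8·2 + -2.5·1.

-8.9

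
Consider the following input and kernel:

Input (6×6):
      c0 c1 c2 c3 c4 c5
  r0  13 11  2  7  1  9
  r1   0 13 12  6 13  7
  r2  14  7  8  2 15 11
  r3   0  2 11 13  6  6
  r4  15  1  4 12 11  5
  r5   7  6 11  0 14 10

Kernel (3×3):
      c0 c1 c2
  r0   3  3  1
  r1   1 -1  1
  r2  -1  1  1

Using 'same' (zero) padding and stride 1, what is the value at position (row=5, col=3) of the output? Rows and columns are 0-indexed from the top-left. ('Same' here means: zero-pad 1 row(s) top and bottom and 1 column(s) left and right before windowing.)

84

The receptive field on the zero-padded input at this output position is [4 12 11 / 11 0 14 / 0 0 0]. Elementwise product with the kernel and sum: 4·3 + 12·3 + 11·1 + 11·1 + 0·-1 + 14·1 + 0·-1 + 0·1 + 0·1.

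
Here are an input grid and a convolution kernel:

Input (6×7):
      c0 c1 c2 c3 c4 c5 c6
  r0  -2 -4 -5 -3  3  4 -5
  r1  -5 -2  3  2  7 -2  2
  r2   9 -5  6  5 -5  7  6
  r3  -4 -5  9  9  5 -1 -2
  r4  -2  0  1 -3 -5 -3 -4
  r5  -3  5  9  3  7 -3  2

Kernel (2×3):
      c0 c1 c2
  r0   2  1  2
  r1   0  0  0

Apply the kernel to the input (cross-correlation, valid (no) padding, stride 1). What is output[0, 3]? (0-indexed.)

The receptive field on the input at this output position is [-3 3 4 / 2 7 -2]. Elementwise product with the kernel and sum: -3·2 + 3·1 + 4·2.

5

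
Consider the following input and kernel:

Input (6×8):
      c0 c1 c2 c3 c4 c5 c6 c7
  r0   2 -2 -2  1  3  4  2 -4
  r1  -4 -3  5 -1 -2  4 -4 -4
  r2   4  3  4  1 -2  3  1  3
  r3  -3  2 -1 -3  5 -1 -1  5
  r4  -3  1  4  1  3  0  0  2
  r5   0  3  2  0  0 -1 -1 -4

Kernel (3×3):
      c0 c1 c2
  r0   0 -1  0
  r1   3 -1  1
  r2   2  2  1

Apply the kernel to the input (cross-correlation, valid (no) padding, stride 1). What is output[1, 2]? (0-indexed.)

The receptive field on the input at this output position is [5 -1 -2 / 4 1 -2 / -1 -3 5]. Elementwise product with the kernel and sum: -1·-1 + 4·3 + 1·-1 + -2·1 + -1·2 + -3·2 + 5·1.

7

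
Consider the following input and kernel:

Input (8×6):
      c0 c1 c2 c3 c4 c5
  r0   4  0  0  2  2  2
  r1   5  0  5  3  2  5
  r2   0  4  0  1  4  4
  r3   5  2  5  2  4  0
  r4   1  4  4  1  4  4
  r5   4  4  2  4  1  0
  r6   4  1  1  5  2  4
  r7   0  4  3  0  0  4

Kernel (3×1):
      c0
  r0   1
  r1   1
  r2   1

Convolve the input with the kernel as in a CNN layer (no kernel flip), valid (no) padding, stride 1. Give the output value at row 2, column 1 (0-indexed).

10

The receptive field on the input at this output position is [4 / 2 / 4]. Elementwise product with the kernel and sum: 4·1 + 2·1 + 4·1.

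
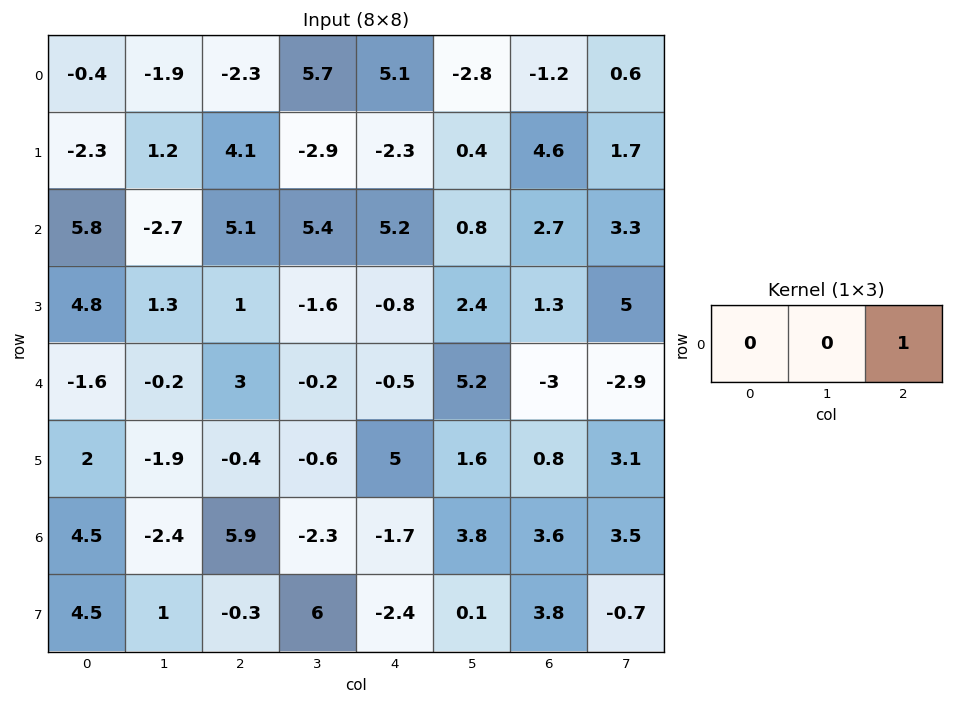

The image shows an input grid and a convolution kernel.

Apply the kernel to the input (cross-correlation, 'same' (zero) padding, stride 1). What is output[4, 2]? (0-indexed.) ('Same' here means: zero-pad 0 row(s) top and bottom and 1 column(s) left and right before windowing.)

-0.2

The receptive field on the zero-padded input at this output position is [-0.2 3 -0.2]. Elementwise product with the kernel and sum: -0.2·1.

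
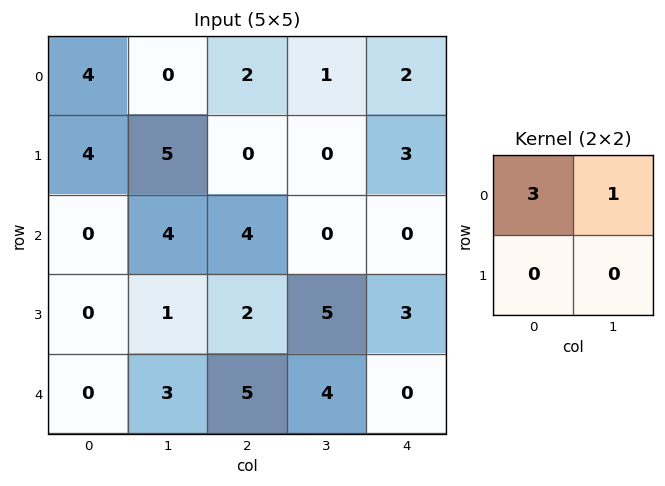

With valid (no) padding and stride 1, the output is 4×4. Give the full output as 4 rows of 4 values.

Output[0,0]: The receptive field on the input at this output position is [4 0 / 4 5]. Elementwise product with the kernel and sum: 4·3 + 0·1.
Output[0,1]: The receptive field on the input at this output position is [0 2 / 5 0]. Elementwise product with the kernel and sum: 0·3 + 2·1.

12 2 7 5
17 15 0 3
4 16 12 0
1 5 11 18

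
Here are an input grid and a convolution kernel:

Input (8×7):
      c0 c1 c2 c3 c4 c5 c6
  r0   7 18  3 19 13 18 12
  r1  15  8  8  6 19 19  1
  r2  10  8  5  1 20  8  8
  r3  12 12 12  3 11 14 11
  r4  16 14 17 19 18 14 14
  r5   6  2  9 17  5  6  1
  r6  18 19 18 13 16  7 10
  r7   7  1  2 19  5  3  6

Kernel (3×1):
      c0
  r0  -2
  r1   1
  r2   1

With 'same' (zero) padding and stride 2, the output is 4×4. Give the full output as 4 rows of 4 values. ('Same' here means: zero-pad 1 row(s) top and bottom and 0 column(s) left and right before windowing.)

Output[0,0]: The receptive field on the zero-padded input at this output position is [0 / 7 / 15]. Elementwise product with the kernel and sum: 0·-2 + 7·1 + 15·1.

22 11 32 13
-8 1 -7 17
-2 2 1 -7
13 2 11 14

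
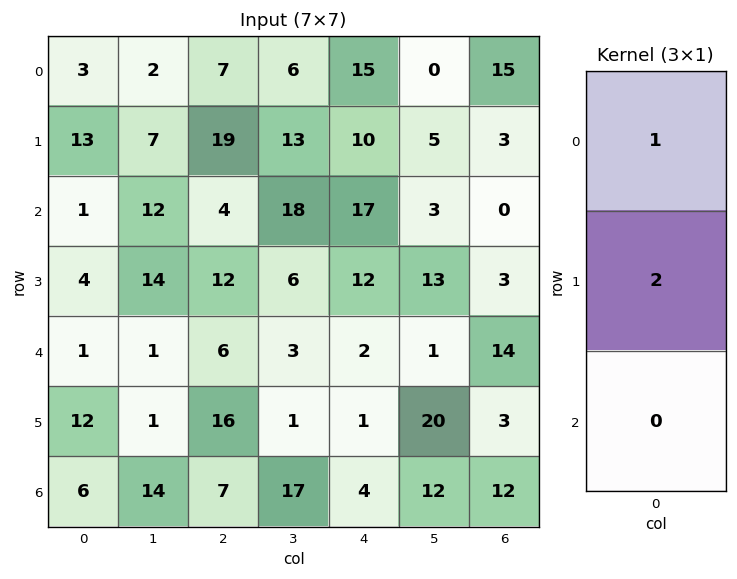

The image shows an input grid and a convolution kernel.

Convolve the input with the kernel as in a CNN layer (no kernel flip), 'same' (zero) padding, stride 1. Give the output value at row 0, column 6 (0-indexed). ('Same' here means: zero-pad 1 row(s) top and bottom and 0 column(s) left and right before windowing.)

30

The receptive field on the zero-padded input at this output position is [0 / 15 / 3]. Elementwise product with the kernel and sum: 0·1 + 15·2.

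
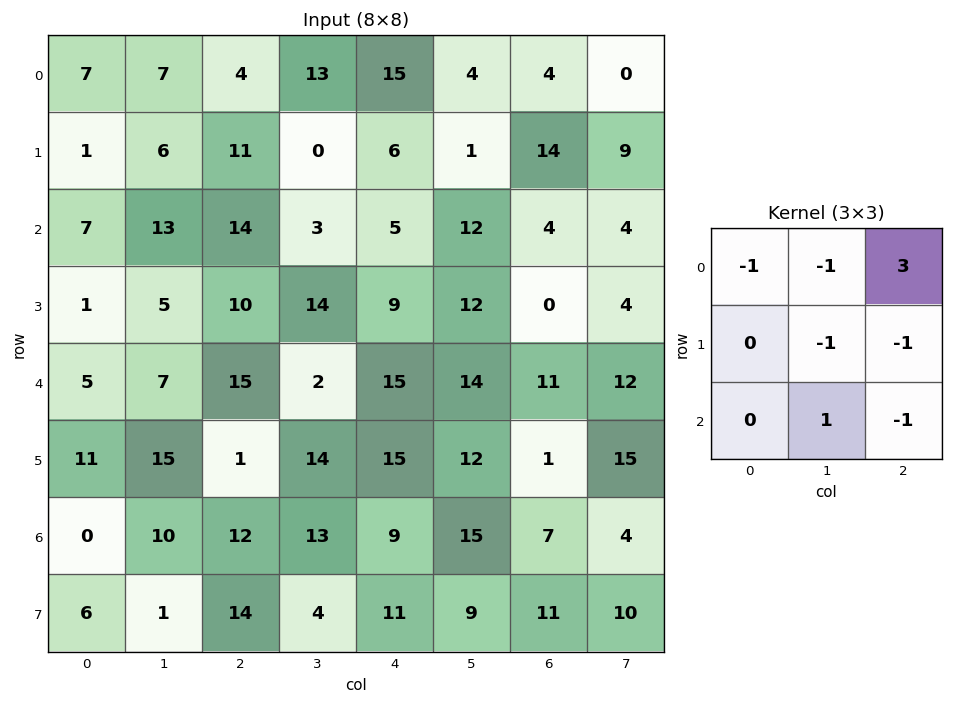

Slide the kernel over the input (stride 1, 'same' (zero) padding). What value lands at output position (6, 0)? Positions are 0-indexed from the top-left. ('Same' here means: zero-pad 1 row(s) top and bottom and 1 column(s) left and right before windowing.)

The receptive field on the zero-padded input at this output position is [0 11 15 / 0 0 10 / 0 6 1]. Elementwise product with the kernel and sum: 0·-1 + 11·-1 + 15·3 + 0·-1 + 10·-1 + 6·1 + 1·-1.

29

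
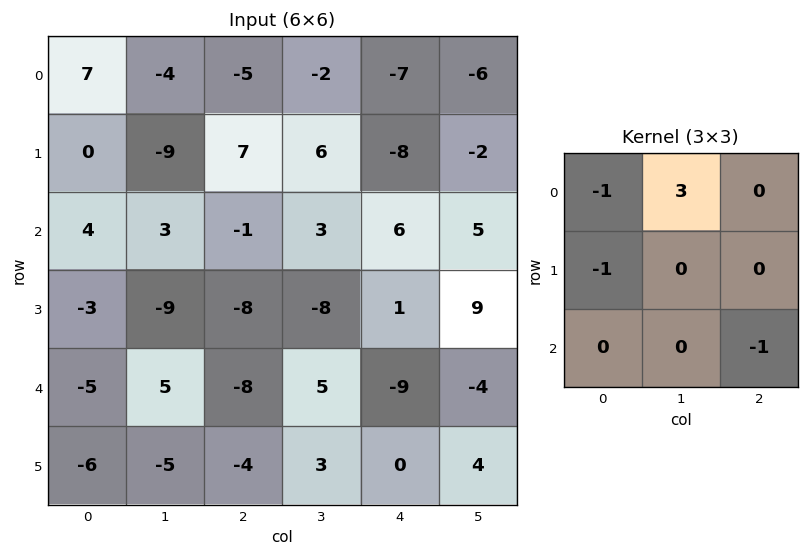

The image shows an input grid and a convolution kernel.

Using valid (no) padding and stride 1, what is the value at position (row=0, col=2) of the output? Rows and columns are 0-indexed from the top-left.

-14

The receptive field on the input at this output position is [-5 -2 -7 / 7 6 -8 / -1 3 6]. Elementwise product with the kernel and sum: -5·-1 + -2·3 + 7·-1 + 6·-1.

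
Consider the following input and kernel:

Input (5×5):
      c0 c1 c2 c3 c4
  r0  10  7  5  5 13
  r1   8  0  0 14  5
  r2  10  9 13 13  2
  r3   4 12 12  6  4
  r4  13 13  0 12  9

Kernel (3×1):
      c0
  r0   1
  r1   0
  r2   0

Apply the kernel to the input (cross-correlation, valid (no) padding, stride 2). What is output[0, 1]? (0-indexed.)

The receptive field on the input at this output position is [5 / 0 / 13]. Elementwise product with the kernel and sum: 5·1.

5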